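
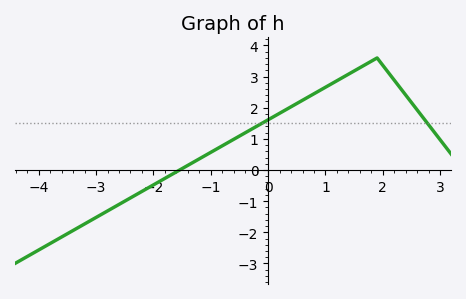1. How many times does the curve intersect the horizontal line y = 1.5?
2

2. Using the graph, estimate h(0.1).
1.7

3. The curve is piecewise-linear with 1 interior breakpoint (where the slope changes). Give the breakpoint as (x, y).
(1.9, 3.6)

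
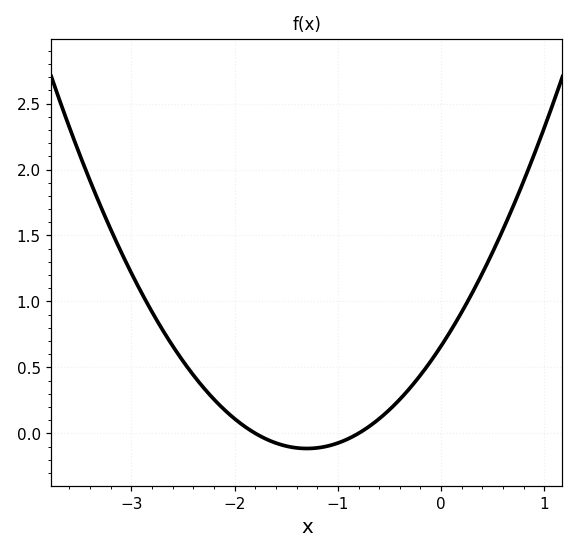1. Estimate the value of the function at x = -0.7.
0.051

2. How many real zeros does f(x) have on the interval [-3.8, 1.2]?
2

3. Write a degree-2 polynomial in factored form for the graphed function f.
y = 0.46(x + 1.8)(x + 0.8)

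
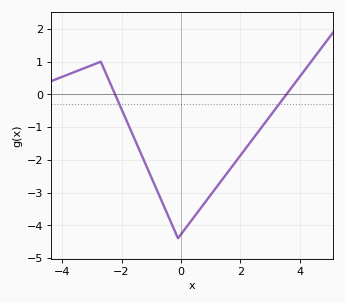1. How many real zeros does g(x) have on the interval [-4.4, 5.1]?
2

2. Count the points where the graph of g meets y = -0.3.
2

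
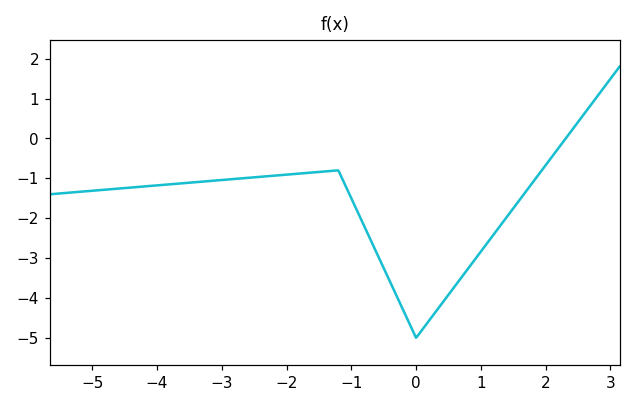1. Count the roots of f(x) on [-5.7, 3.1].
1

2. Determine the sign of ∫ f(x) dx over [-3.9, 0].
negative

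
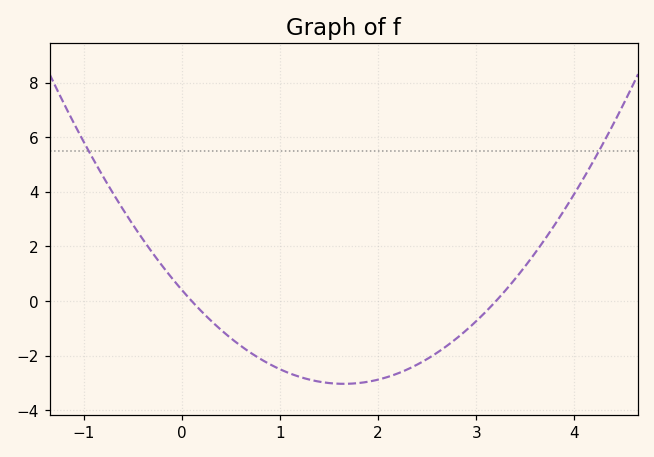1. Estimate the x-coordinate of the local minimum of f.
1.7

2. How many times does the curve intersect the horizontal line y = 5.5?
2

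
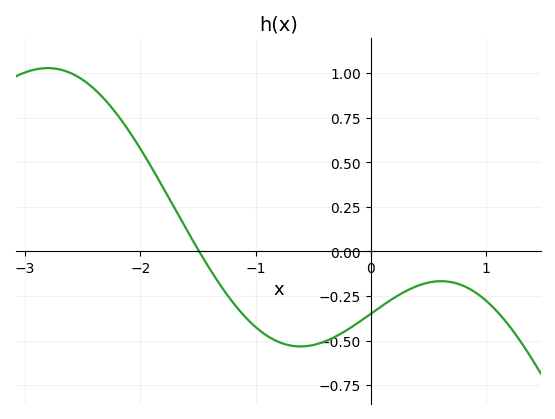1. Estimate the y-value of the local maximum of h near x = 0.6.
-0.167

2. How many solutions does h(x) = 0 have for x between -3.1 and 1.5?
1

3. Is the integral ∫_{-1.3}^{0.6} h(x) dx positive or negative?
negative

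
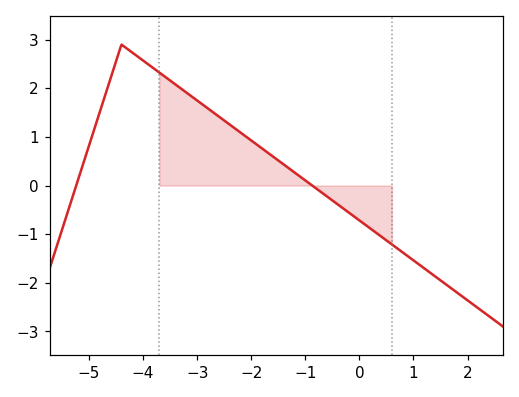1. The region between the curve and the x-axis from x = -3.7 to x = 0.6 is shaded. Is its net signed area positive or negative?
positive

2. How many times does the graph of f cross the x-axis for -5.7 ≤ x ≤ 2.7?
2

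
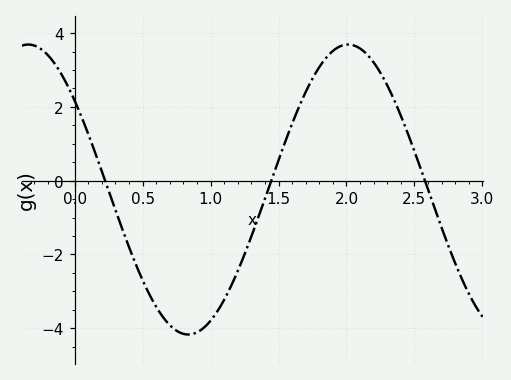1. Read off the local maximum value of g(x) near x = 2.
3.69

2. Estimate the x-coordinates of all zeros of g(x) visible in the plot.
0.224, 1.45, 2.58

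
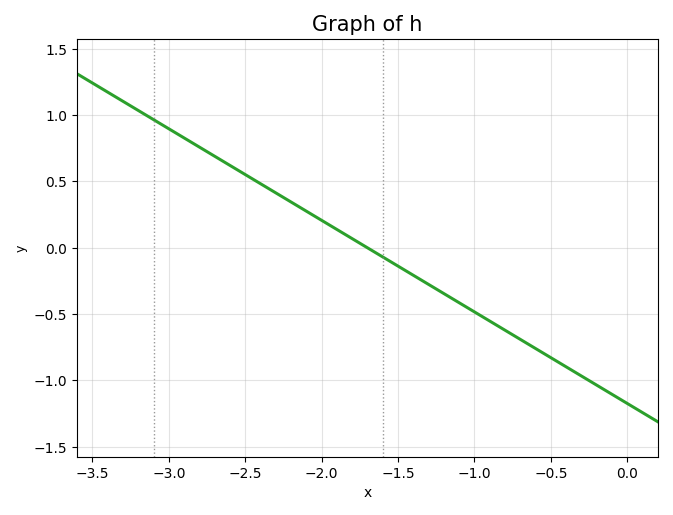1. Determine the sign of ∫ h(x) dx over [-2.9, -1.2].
positive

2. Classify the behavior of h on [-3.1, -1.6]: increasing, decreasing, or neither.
decreasing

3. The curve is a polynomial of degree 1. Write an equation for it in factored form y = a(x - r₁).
y = -0.69(x + 1.7)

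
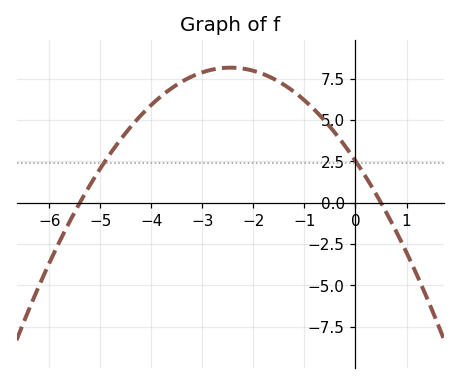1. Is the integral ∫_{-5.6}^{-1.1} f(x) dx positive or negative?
positive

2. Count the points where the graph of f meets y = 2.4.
2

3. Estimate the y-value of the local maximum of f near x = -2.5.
8.2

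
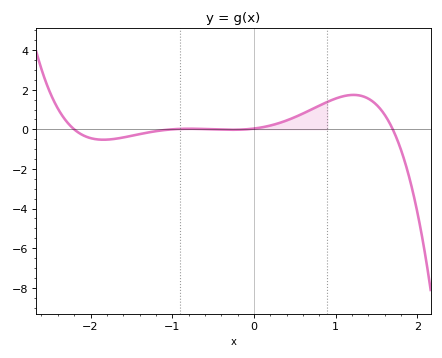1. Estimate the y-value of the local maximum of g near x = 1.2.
1.8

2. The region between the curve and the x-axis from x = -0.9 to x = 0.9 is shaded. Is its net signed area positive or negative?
positive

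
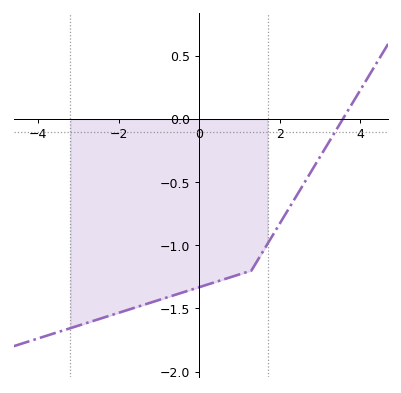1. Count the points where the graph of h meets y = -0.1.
1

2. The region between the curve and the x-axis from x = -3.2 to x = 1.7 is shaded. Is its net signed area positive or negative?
negative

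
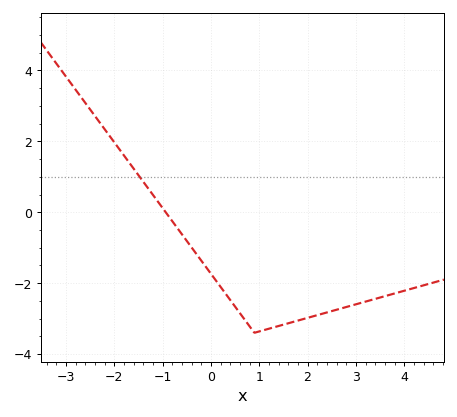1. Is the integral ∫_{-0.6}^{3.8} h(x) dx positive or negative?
negative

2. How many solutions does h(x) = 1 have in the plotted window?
1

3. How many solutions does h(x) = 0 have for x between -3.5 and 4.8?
1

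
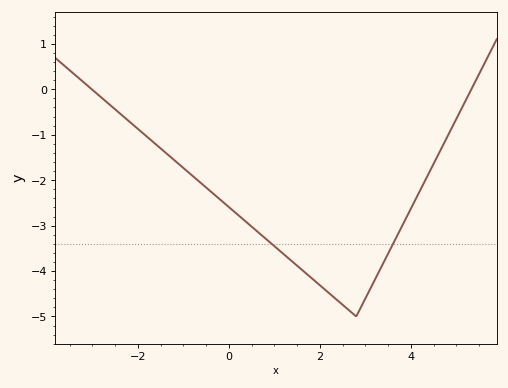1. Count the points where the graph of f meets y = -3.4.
2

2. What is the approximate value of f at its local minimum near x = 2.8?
-5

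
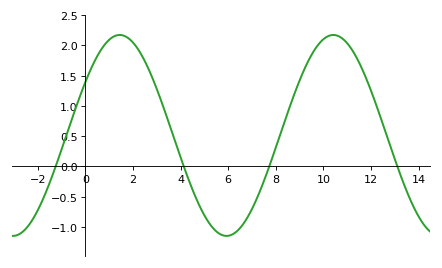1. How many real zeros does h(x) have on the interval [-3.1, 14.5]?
4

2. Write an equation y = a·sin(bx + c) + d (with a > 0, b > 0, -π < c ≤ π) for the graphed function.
y = 1.66sin(0.7x + 0.562) + 0.51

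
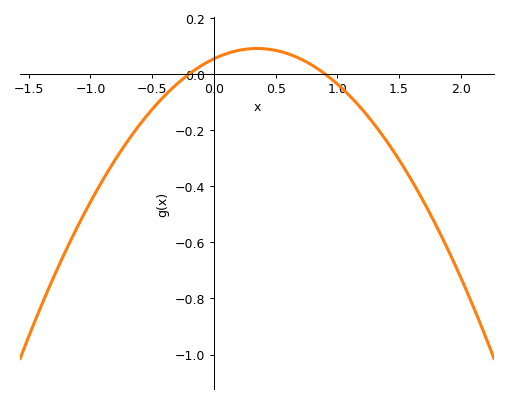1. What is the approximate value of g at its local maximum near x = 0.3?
0.091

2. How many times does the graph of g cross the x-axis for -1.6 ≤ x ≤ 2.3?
2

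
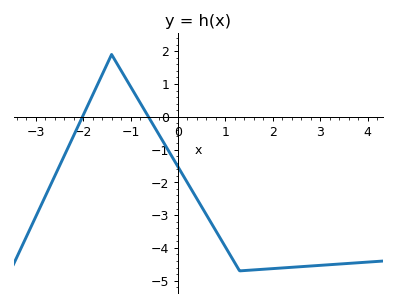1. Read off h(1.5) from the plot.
-4.7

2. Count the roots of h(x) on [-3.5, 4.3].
2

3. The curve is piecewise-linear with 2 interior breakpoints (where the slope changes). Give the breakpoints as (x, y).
(-1.4, 1.9); (1.3, -4.7)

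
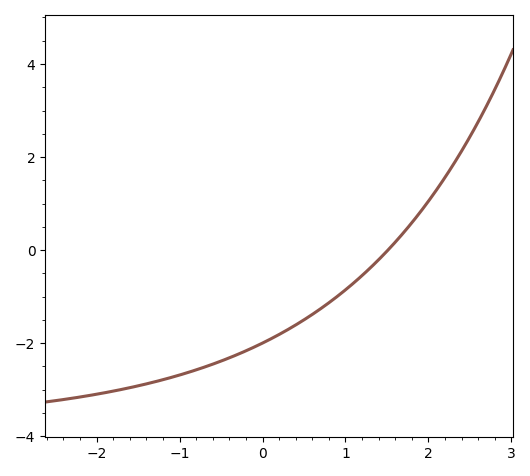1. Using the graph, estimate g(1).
-0.856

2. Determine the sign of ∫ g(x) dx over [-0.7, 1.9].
negative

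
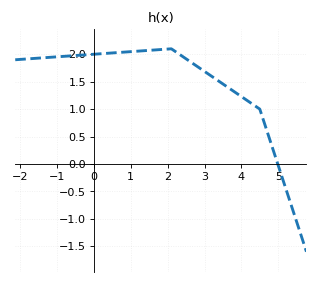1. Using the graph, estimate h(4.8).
0.4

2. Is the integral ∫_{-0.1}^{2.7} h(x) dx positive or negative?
positive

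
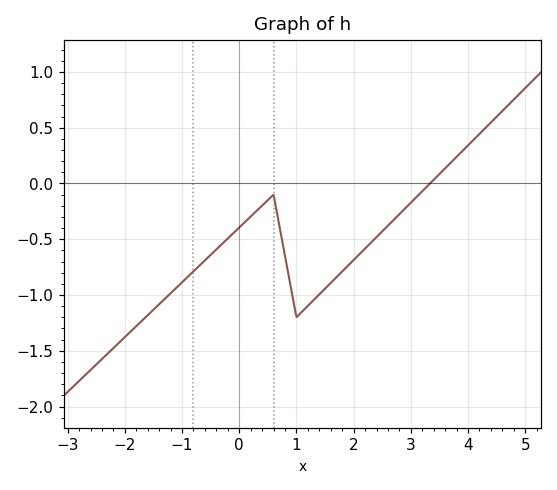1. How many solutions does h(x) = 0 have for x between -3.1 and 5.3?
1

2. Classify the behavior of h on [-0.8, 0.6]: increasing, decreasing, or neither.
increasing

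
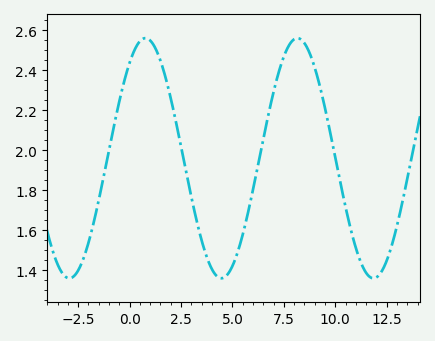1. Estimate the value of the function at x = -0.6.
2.2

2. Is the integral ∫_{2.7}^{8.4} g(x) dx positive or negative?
positive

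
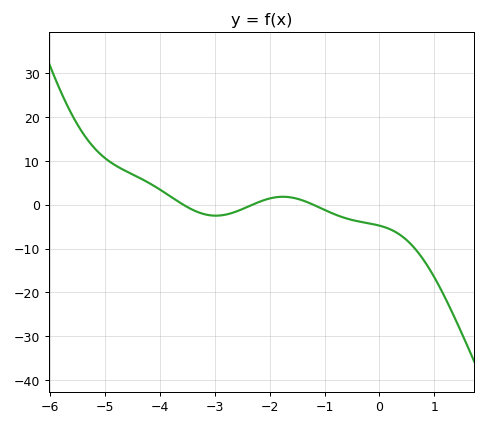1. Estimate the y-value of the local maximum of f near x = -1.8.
1.82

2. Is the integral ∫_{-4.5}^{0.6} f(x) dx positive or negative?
negative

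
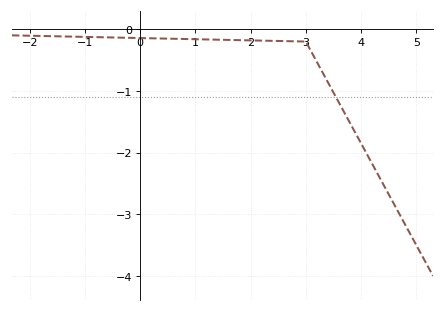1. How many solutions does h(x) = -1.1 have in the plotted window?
1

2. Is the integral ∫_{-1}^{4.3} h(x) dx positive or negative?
negative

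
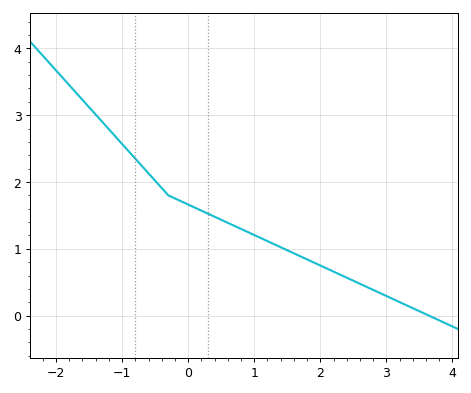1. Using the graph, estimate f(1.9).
0.796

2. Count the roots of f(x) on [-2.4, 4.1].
1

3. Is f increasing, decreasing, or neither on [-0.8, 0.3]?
decreasing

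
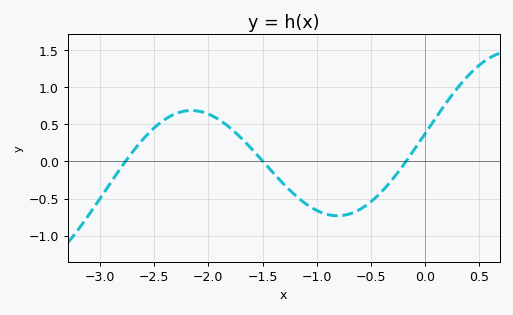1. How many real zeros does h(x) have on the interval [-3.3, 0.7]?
3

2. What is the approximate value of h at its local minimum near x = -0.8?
-0.75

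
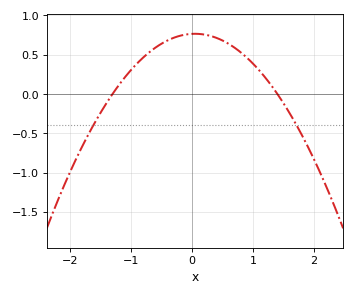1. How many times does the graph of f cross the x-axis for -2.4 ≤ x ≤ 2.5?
2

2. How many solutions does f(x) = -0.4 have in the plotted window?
2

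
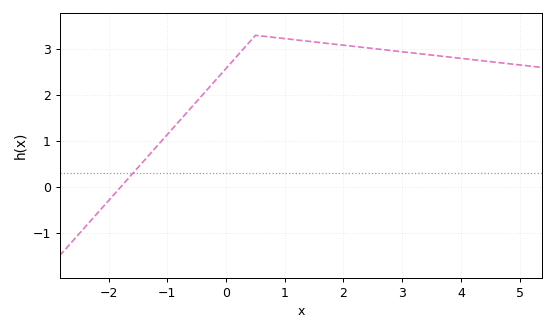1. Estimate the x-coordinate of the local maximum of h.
0.6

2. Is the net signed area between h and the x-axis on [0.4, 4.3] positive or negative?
positive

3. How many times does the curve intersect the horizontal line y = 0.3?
1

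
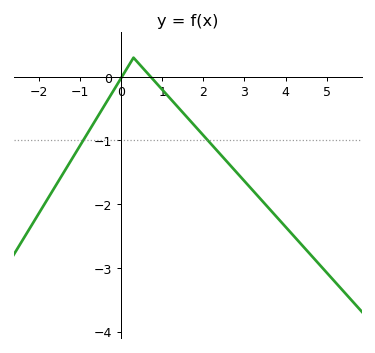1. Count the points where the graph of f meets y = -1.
2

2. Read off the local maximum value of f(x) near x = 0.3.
0.299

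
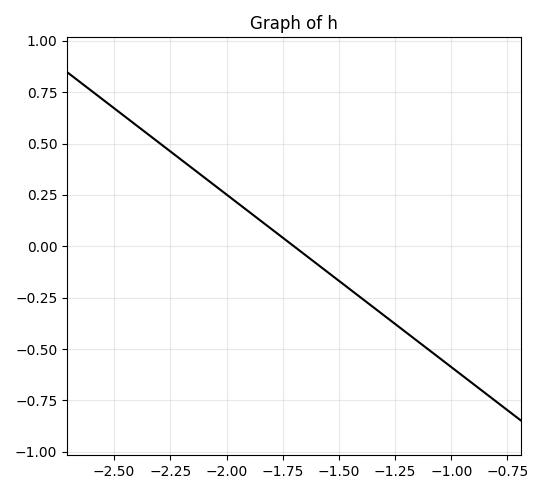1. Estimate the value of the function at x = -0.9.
-0.68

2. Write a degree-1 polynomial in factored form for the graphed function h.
y = -0.84(x + 1.7)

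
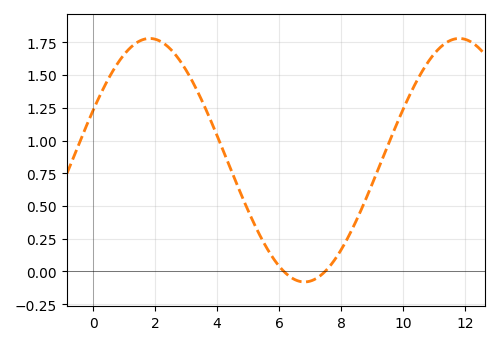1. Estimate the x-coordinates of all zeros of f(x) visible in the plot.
6.2, 7.4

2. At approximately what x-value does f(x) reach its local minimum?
6.8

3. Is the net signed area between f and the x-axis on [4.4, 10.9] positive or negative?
positive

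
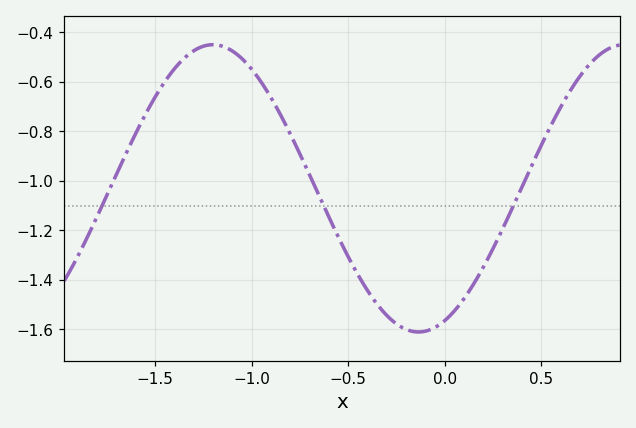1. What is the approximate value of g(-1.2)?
-0.45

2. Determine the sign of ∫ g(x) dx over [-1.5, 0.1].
negative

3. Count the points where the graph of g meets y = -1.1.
3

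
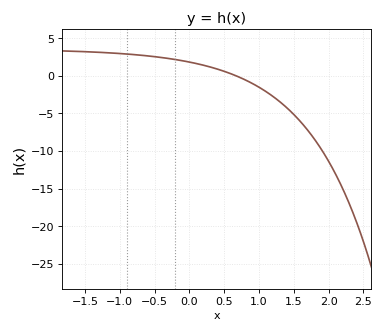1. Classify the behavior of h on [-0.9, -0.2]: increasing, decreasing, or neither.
decreasing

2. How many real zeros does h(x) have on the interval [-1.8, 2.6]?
1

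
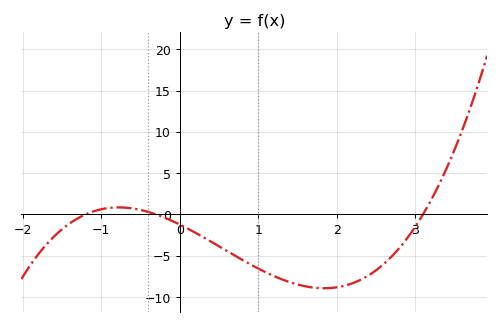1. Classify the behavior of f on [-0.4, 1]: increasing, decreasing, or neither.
decreasing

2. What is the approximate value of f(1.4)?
-8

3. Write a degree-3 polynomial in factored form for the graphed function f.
y = 1.09(x + 1.2)(x + 0.3)(x - 3.1)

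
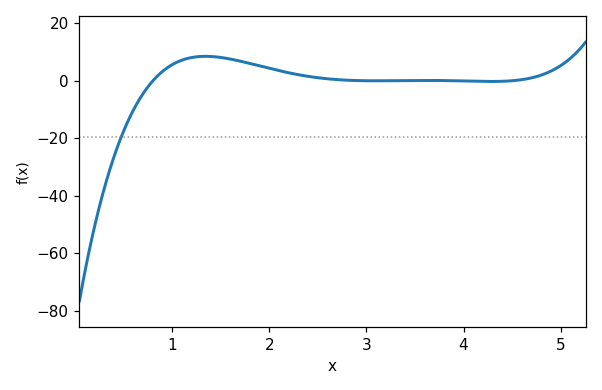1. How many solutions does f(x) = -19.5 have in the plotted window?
1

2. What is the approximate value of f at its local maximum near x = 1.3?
8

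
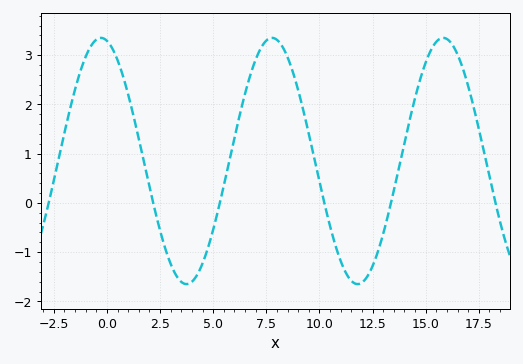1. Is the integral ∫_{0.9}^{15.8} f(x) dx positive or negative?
positive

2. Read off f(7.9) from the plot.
3.3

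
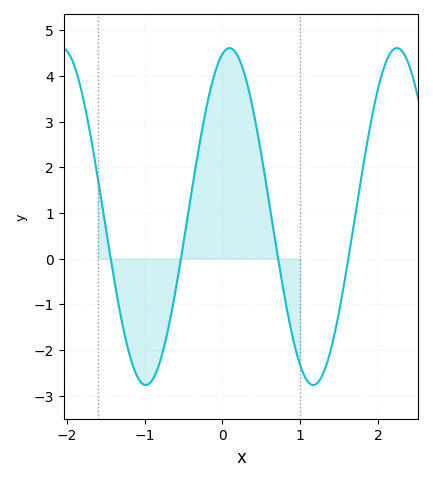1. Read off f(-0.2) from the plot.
3.3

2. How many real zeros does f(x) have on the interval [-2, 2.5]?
4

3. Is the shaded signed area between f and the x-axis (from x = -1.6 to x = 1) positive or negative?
positive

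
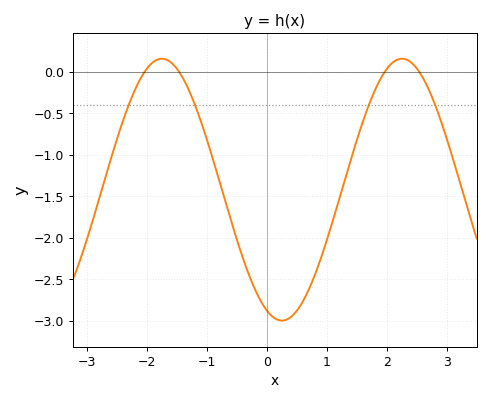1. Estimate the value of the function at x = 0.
-2.88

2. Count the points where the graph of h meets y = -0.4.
4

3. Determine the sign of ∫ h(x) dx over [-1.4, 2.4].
negative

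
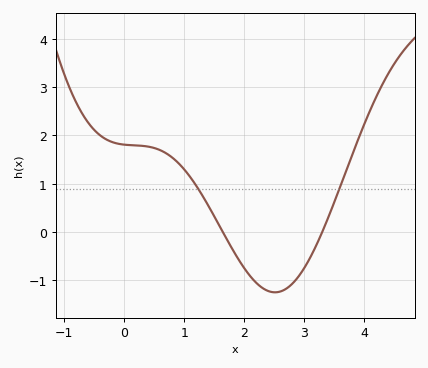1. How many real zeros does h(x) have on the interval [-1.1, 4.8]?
2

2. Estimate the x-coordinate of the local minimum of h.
2.51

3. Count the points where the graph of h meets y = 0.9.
2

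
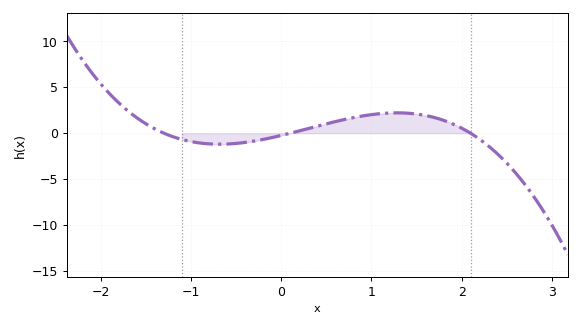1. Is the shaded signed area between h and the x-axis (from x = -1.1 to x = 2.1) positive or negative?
positive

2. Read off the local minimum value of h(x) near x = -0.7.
-1.2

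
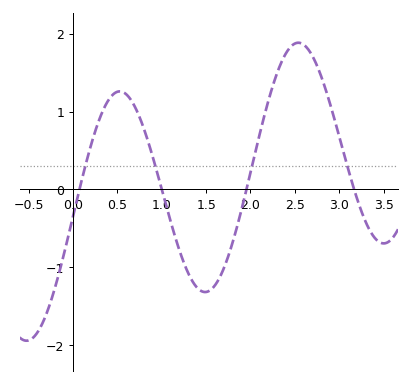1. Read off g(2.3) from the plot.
1.49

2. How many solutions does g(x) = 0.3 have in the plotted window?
4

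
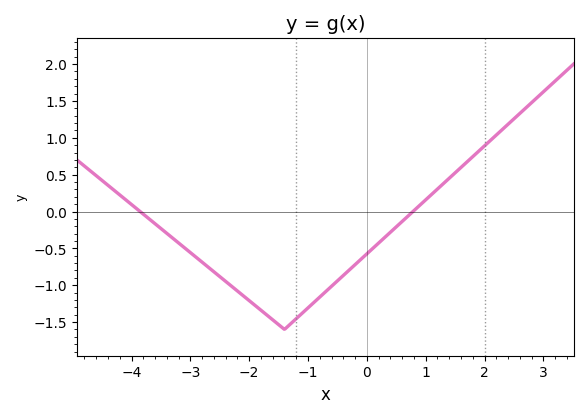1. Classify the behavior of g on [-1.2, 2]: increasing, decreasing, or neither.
increasing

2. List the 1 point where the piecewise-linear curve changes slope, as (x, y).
(-1.4, -1.6)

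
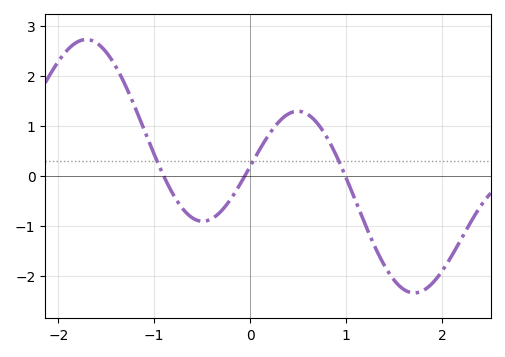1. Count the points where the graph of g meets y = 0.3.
3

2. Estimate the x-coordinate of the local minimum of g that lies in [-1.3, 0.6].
-0.5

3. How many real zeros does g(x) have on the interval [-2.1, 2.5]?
3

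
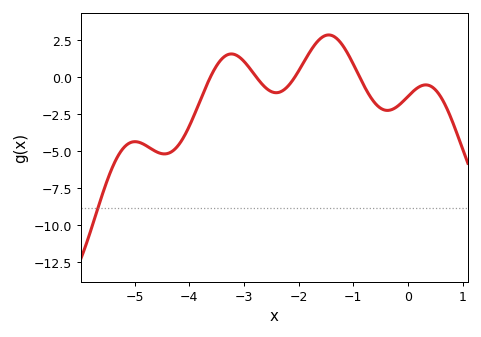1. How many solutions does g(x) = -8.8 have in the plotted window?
1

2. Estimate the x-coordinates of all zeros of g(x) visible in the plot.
-3.62, -2.77, -2.07, -0.881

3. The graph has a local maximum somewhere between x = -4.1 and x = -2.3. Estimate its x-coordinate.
-3.23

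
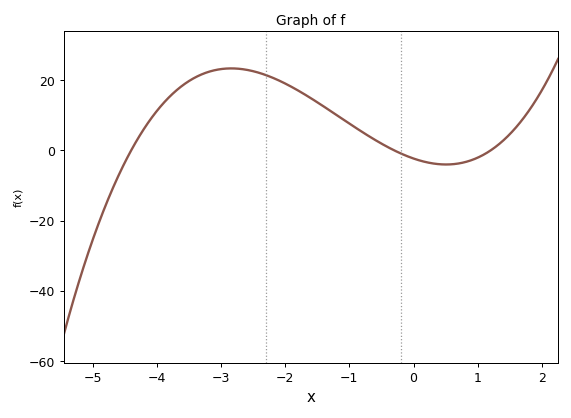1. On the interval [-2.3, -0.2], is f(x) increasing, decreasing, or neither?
decreasing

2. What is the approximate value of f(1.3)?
2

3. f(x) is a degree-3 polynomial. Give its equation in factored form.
y = 1.46(x + 4.4)(x + 0.3)(x - 1.2)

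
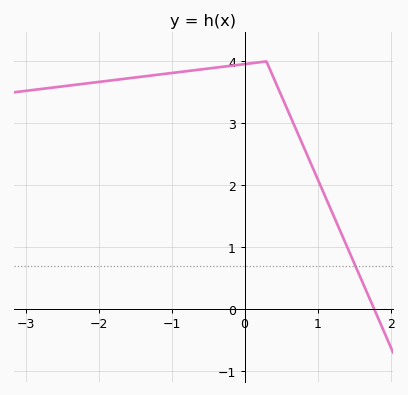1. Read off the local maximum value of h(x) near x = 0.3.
4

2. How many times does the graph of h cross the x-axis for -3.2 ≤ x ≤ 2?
1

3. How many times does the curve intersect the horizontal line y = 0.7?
1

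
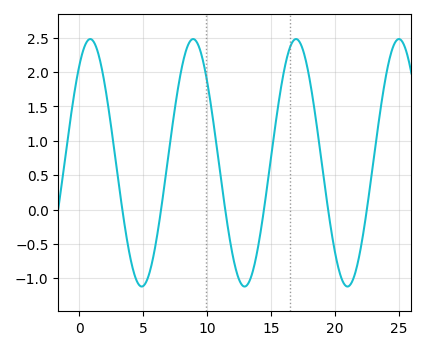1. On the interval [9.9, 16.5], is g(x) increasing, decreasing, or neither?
neither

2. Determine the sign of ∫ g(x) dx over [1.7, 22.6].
positive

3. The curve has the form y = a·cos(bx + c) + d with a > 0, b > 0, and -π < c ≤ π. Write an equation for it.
y = 1.8cos(0.78x - 0.67) + 0.68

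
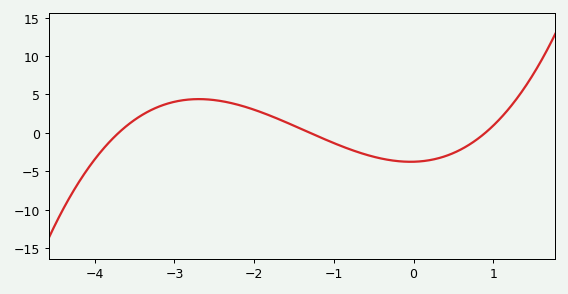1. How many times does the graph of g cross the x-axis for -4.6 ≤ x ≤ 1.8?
3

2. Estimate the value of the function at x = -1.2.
-0.5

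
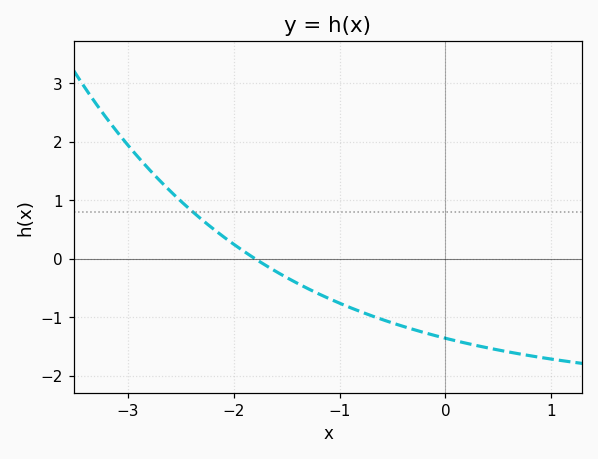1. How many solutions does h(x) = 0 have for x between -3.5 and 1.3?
1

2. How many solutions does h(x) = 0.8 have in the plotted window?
1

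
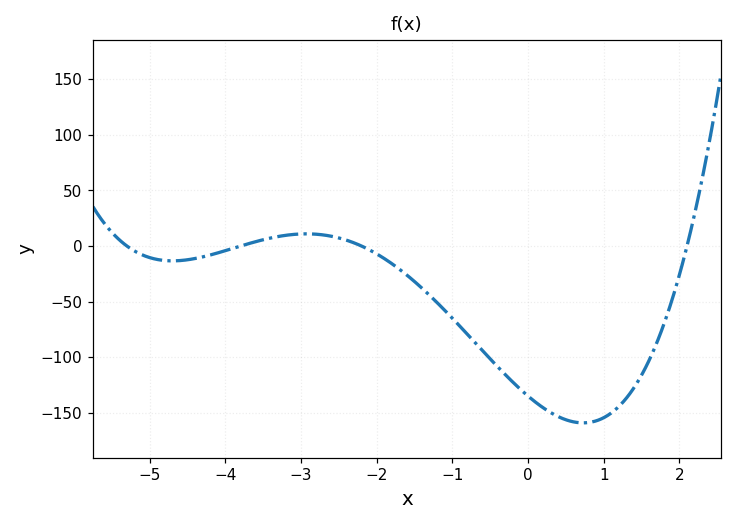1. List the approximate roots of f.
-5.3, -3.8, -2.2, 2.1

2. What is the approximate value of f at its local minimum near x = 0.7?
-159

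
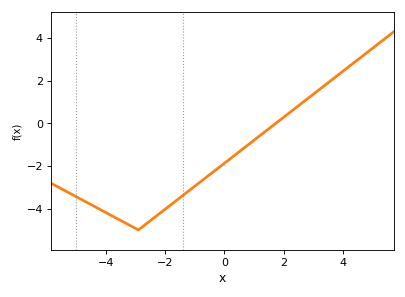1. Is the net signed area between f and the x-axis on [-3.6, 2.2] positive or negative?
negative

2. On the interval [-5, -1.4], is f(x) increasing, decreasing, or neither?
neither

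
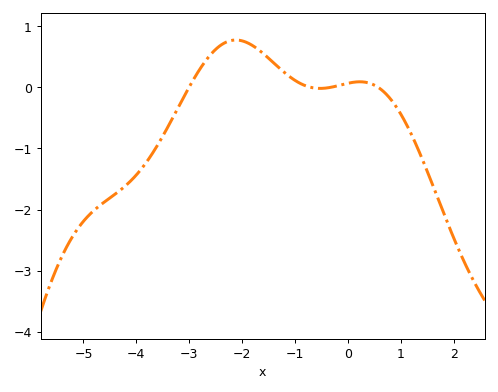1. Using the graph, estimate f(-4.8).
-2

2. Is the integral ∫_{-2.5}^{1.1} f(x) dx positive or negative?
positive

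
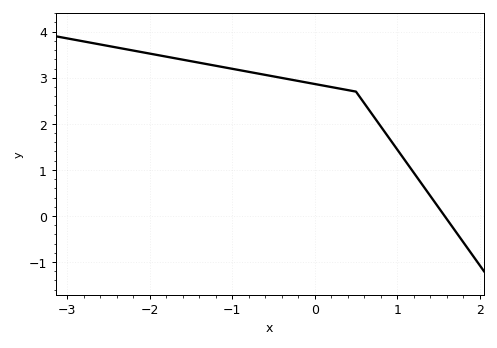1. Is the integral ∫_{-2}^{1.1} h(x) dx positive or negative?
positive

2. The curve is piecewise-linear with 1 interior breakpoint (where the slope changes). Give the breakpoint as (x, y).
(0.5, 2.7)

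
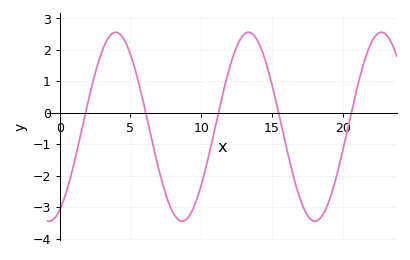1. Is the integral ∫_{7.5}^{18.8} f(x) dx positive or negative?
negative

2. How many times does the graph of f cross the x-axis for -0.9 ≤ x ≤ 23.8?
5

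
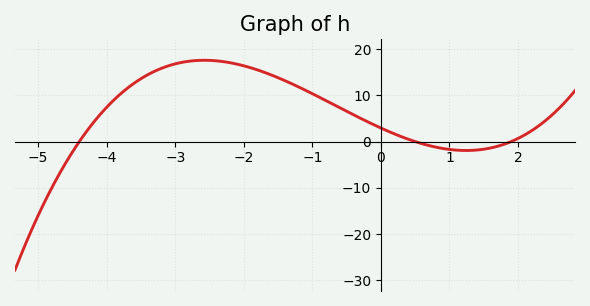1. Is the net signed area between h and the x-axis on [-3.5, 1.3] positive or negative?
positive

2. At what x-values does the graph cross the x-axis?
-4.4, 0.6, 2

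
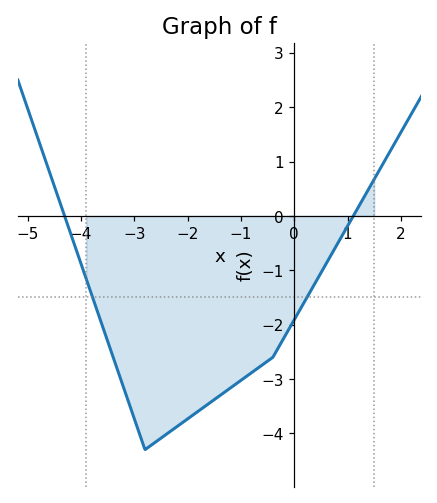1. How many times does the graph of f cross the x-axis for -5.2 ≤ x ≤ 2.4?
2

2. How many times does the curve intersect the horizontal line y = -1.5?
2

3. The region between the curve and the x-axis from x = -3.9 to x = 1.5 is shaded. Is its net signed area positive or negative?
negative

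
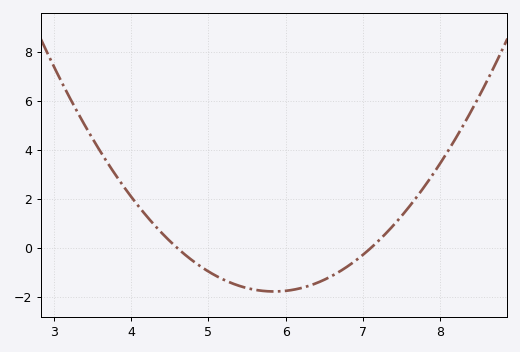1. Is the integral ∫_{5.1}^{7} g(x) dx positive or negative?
negative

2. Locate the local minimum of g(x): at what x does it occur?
5.85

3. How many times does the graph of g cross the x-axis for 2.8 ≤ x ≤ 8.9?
2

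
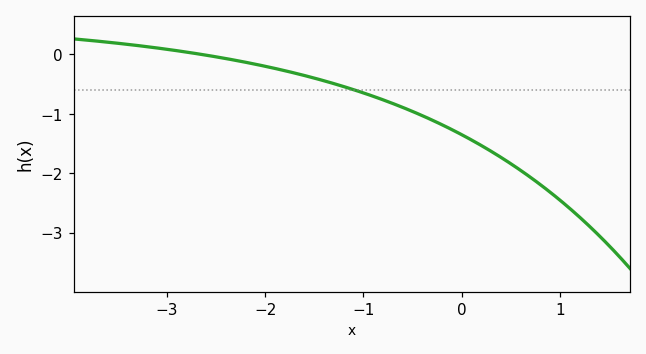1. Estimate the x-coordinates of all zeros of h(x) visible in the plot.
-2.65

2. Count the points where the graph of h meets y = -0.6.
1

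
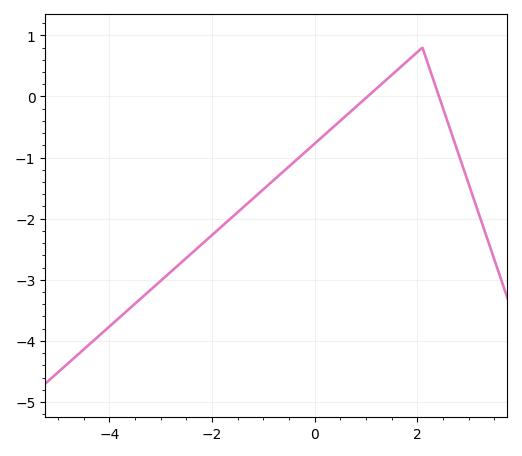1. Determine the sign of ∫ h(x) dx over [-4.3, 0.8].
negative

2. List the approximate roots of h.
1.03, 2.42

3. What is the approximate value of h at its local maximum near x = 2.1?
0.799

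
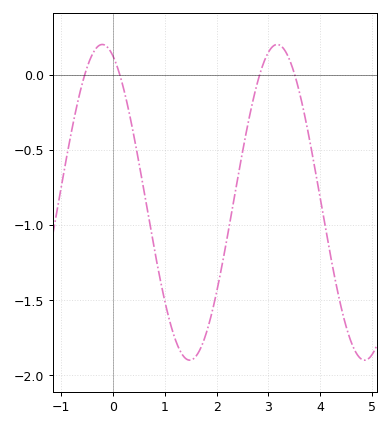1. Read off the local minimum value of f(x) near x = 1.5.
-1.9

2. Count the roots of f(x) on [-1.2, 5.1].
4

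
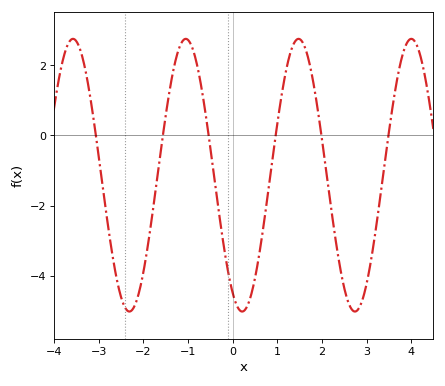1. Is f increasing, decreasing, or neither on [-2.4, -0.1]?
neither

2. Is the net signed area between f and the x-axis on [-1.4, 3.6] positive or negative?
negative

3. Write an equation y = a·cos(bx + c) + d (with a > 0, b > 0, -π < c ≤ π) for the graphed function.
y = 3.88cos(2.49x + 2.61) - 1.13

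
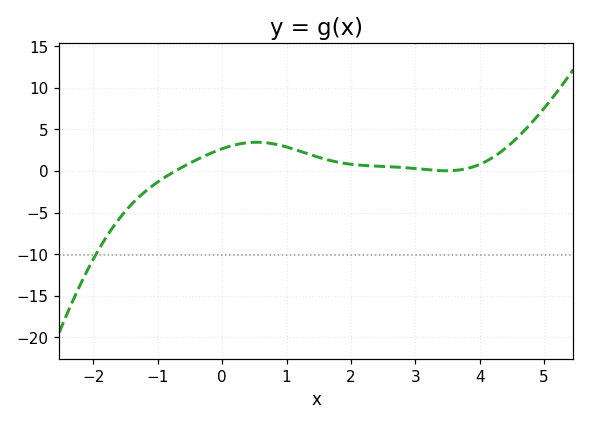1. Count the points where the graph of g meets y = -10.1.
1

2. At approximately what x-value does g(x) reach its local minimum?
3.4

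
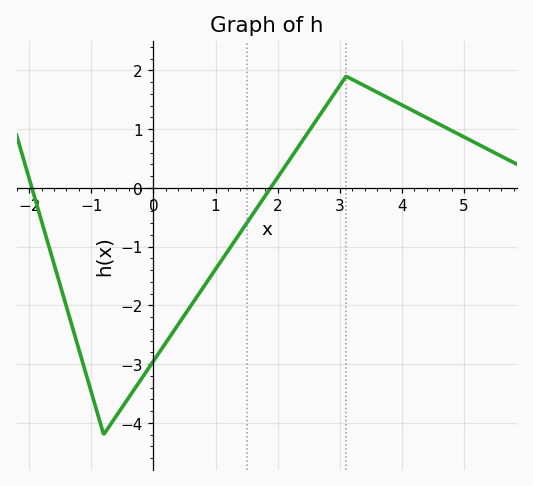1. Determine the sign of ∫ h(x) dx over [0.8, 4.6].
positive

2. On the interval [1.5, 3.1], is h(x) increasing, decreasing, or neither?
increasing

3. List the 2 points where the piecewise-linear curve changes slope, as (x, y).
(-0.8, -4.2); (3.1, 1.9)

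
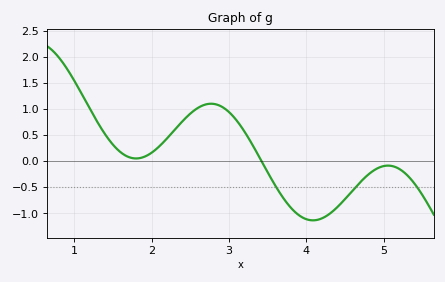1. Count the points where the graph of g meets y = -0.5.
3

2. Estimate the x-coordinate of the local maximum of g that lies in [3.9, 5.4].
5.05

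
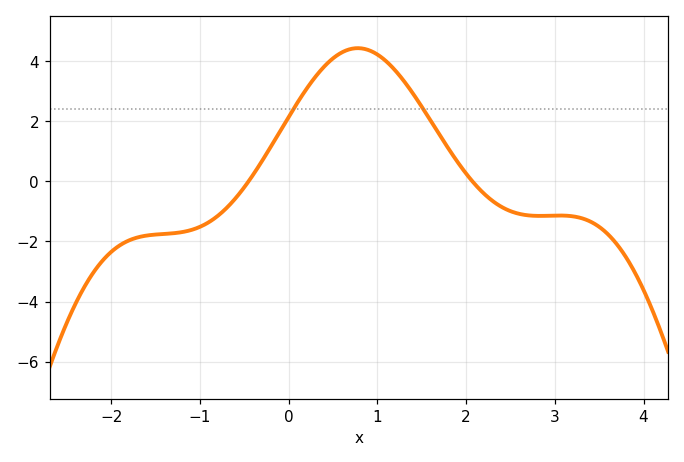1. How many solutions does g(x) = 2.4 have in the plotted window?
2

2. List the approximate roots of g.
-0.454, 2.07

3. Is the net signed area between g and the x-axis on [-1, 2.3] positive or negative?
positive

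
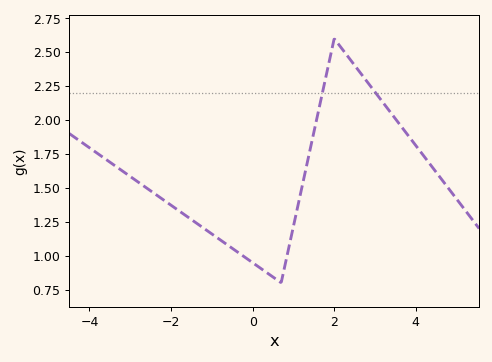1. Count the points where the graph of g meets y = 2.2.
2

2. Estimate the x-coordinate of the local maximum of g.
2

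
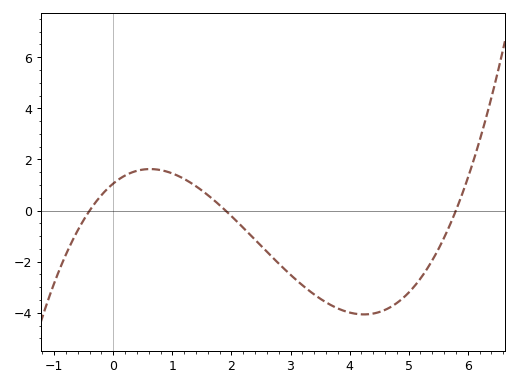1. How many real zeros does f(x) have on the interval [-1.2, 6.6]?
3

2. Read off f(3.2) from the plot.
-3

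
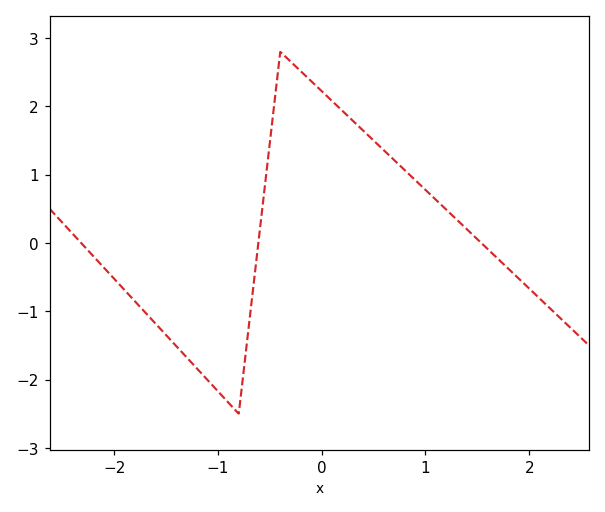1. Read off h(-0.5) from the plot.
1.48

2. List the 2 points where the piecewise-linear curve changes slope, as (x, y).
(-0.8, -2.5); (-0.4, 2.8)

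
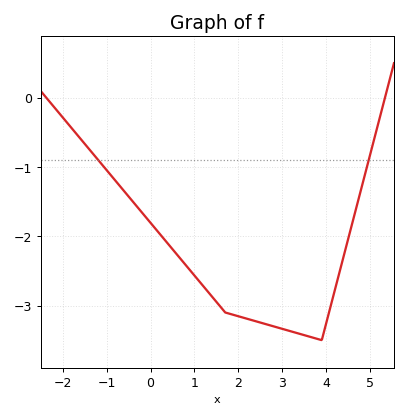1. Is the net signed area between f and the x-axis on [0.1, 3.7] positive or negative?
negative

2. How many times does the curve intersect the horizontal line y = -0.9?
2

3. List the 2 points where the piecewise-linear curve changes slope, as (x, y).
(1.7, -3.1); (3.9, -3.5)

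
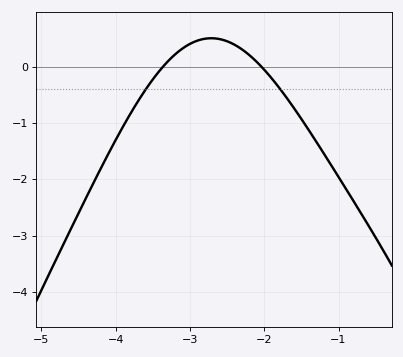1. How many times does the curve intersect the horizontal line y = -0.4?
2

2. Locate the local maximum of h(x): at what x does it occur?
-2.7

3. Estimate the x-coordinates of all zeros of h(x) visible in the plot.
-3.4, -2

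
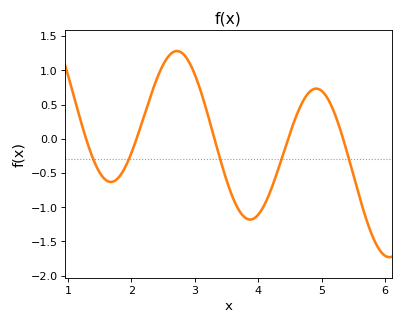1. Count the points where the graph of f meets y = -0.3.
5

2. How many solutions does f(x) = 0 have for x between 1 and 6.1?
5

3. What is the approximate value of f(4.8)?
0.7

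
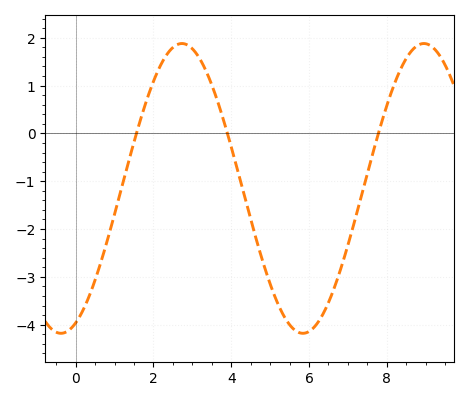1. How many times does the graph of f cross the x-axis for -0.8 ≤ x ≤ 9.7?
3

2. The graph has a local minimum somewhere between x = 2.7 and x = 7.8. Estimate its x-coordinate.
5.84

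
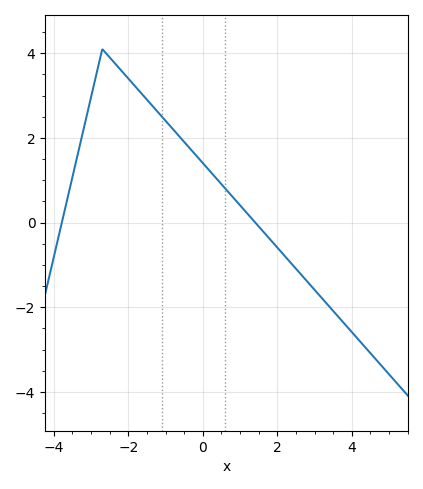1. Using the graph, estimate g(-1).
2.4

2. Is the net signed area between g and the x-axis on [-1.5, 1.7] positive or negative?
positive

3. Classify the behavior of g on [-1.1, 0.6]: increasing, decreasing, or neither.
decreasing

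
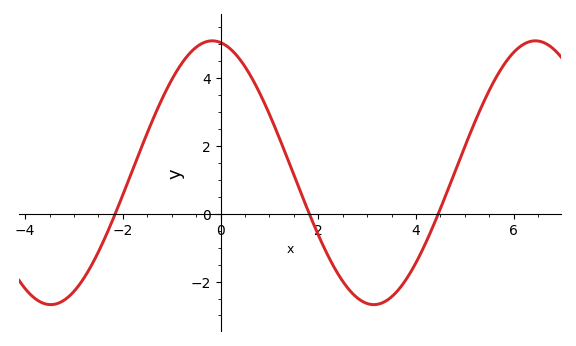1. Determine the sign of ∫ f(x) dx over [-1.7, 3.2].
positive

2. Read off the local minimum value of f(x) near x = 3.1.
-2.68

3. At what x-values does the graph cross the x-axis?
-2.15, 1.81, 4.46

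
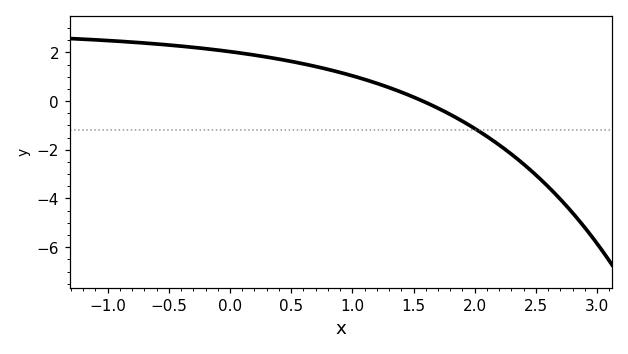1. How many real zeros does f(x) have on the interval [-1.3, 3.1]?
1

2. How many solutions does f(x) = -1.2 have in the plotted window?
1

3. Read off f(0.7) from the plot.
1.4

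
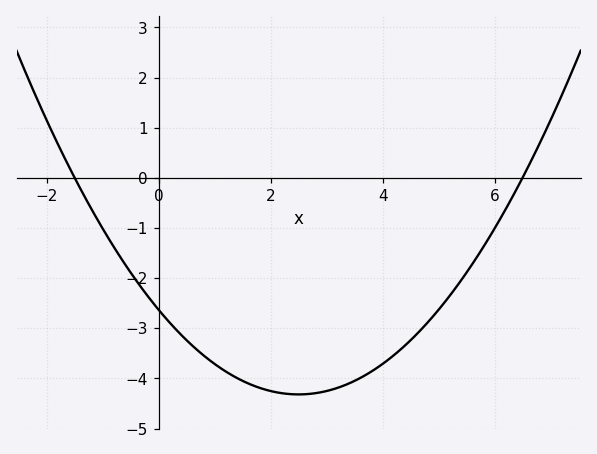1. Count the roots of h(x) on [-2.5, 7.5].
2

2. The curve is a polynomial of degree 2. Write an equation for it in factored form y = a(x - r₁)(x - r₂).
y = 0.27(x + 1.5)(x - 6.5)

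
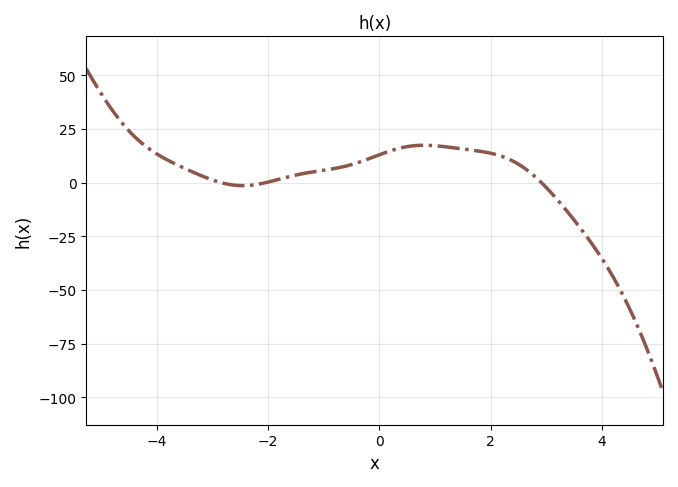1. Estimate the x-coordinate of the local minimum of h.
-2.4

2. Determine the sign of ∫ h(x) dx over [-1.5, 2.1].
positive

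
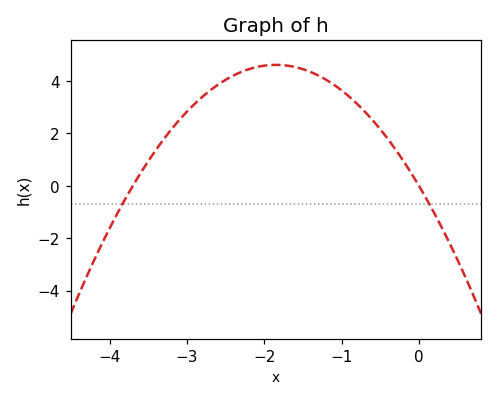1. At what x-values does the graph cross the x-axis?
-3.7, 0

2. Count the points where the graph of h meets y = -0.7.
2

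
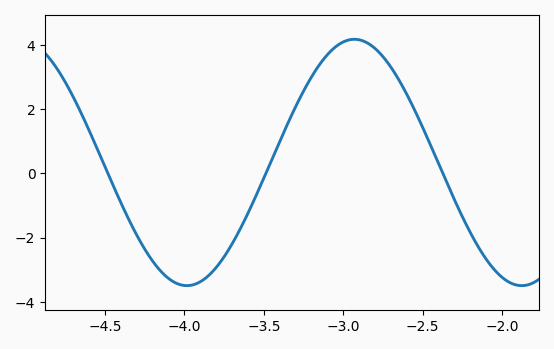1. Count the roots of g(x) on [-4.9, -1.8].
3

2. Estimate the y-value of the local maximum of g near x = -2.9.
4.2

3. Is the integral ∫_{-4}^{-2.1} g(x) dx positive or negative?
positive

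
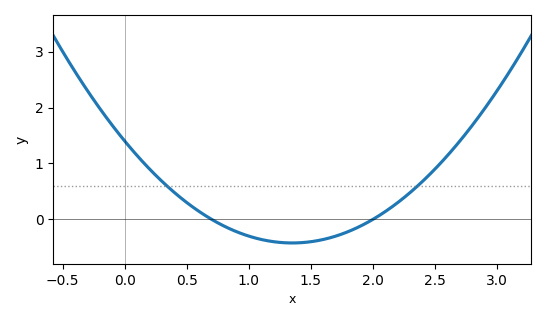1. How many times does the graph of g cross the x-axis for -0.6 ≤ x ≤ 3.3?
2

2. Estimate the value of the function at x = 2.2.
0.3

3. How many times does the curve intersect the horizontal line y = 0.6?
2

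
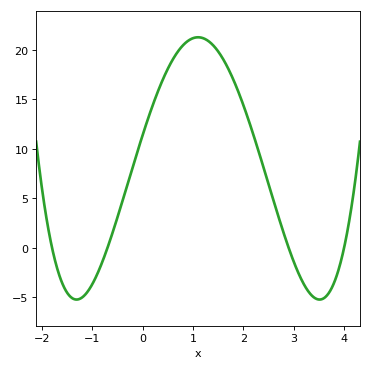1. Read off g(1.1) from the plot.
21.3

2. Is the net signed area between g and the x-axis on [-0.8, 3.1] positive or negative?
positive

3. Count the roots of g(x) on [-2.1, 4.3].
4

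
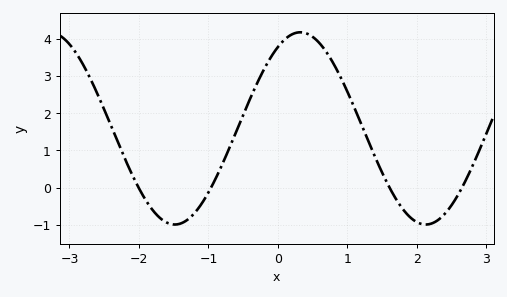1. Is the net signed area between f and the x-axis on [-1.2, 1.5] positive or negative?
positive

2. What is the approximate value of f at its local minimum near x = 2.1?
-1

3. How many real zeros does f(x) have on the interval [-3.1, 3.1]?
4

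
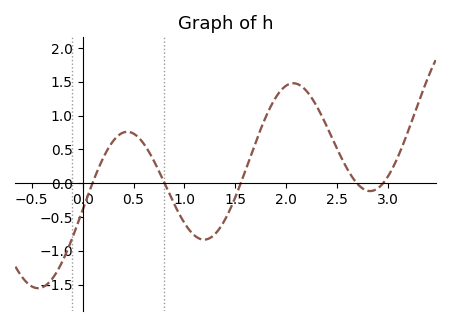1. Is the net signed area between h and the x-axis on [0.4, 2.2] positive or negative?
positive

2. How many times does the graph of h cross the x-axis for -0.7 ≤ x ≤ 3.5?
5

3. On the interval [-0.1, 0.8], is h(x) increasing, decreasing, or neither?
neither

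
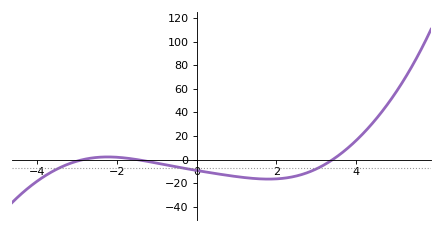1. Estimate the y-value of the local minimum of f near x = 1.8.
-16.6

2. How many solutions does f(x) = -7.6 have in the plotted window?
3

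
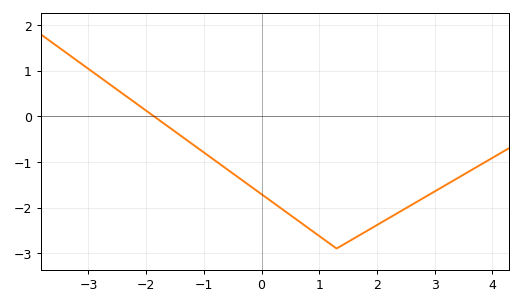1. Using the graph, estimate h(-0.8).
-0.975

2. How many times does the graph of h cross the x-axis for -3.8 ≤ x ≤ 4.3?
1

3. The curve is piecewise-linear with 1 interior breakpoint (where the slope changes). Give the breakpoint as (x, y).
(1.3, -2.9)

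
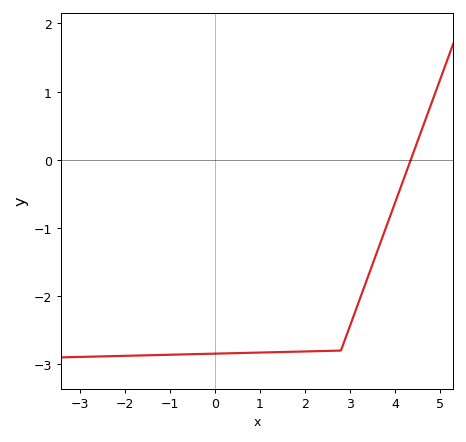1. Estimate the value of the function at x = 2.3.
-2.81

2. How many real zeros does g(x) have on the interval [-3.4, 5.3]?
1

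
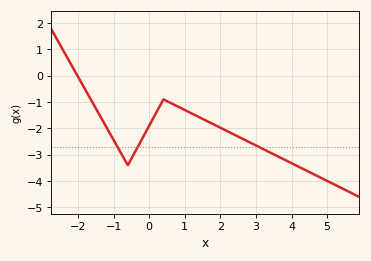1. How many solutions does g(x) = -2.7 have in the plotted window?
3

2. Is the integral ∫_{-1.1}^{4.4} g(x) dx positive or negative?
negative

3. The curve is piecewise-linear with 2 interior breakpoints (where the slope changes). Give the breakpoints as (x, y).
(-0.6, -3.4); (0.4, -0.9)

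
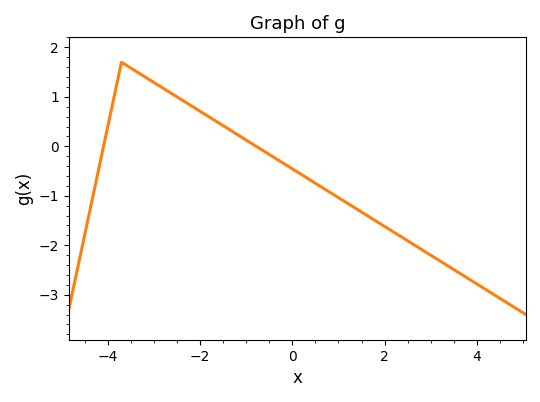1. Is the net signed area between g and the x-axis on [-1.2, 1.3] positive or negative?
negative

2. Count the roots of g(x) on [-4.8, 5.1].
2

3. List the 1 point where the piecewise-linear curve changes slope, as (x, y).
(-3.7, 1.7)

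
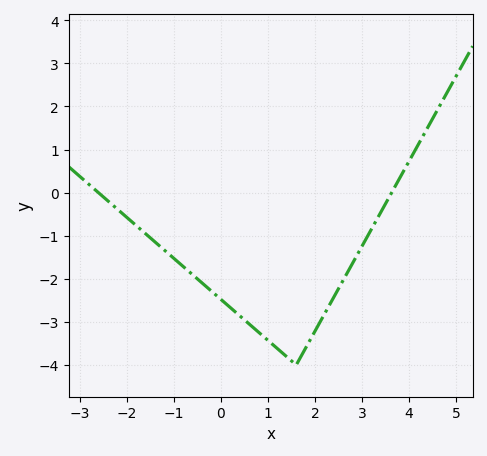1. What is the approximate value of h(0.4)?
-2.86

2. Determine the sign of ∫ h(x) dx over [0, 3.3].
negative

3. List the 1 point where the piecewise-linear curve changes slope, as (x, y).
(1.6, -4)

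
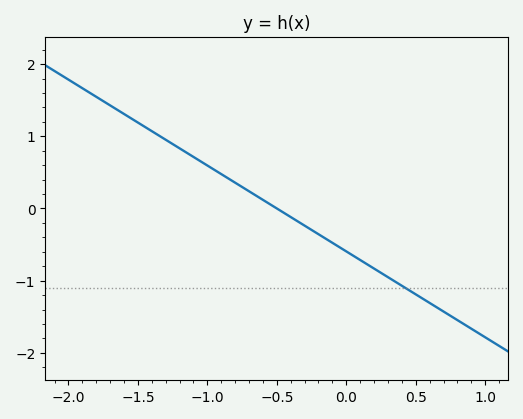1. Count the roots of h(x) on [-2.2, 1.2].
1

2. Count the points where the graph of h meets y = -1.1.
1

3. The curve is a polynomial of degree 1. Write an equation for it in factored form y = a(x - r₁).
y = -1.19(x + 0.5)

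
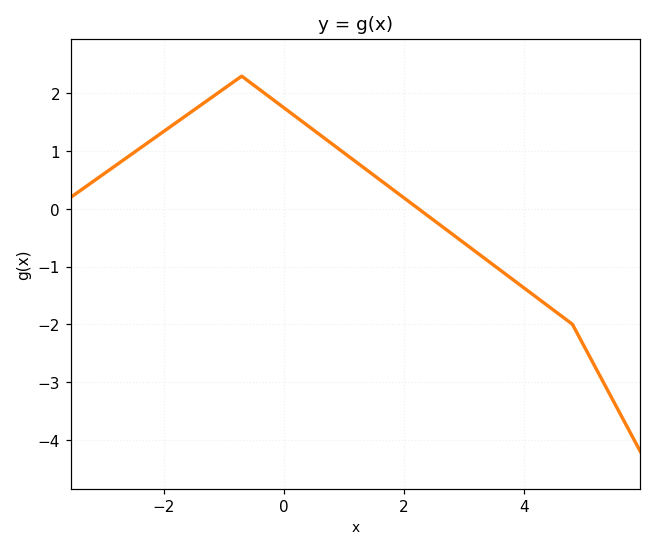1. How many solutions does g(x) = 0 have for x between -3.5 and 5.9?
1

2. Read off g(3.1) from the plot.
-0.671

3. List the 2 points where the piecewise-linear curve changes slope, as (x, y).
(-0.7, 2.3); (4.8, -2)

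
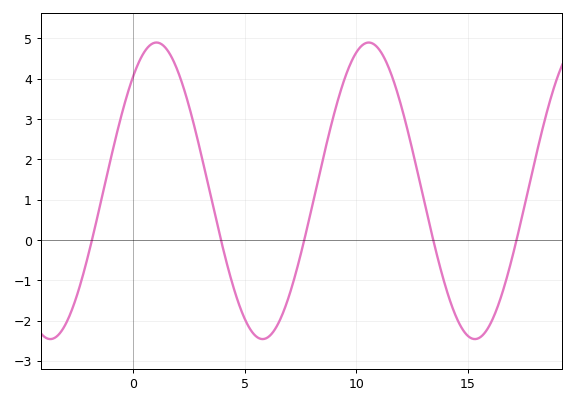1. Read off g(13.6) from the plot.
-0.4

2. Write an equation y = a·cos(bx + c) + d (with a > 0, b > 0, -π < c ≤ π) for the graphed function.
y = 3.68cos(0.66x - 0.68) + 1.22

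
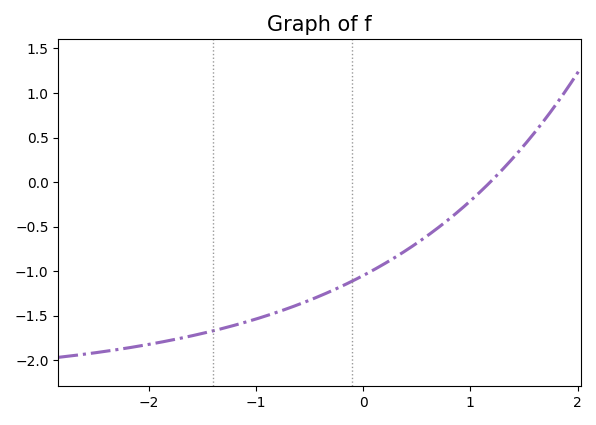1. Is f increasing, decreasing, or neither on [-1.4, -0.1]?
increasing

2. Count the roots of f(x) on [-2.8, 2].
1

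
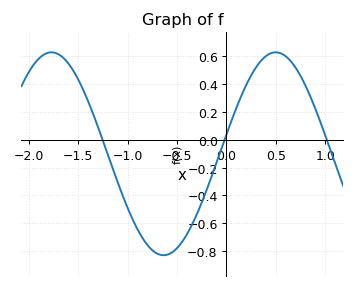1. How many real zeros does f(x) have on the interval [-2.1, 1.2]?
3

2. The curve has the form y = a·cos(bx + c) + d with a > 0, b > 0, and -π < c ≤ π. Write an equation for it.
y = 0.73cos(2.8x - 1.4) - 0.1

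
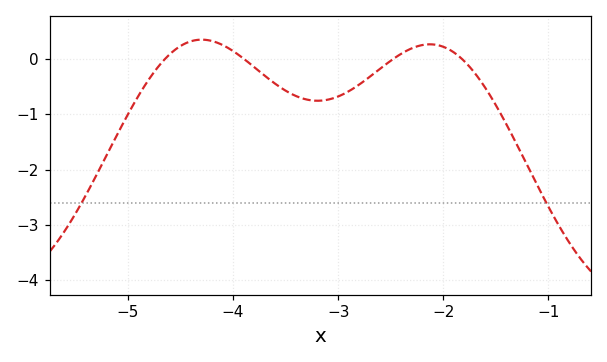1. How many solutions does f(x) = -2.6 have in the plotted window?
2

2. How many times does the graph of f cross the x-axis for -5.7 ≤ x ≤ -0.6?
4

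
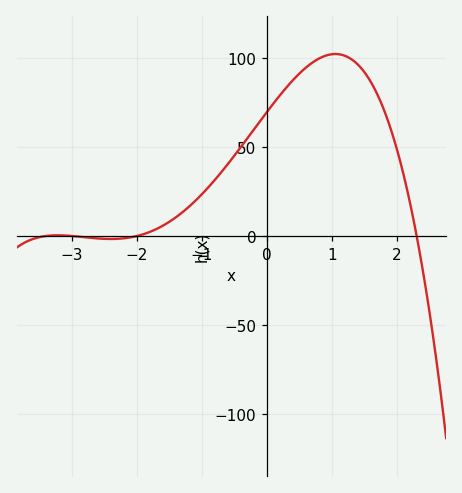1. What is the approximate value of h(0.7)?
97.6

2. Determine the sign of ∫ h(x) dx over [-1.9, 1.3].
positive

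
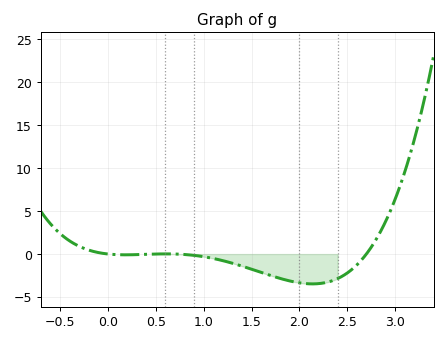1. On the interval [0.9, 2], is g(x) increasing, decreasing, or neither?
decreasing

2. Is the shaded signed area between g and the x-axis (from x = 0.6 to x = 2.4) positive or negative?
negative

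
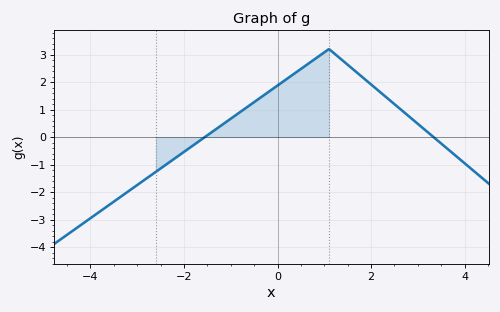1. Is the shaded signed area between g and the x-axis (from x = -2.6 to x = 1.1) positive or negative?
positive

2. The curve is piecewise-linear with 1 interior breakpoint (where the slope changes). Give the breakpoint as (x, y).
(1.1, 3.2)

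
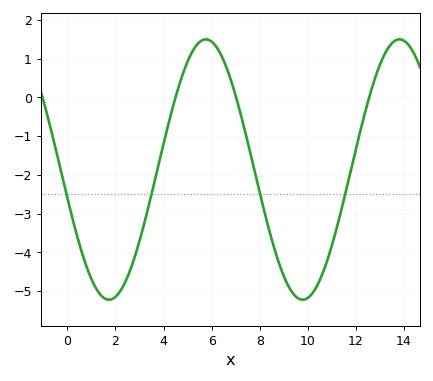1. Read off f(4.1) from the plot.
-0.94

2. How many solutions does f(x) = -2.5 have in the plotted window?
4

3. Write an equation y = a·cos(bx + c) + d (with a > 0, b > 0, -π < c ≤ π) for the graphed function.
y = 3.36cos(0.78x + 1.79) - 1.86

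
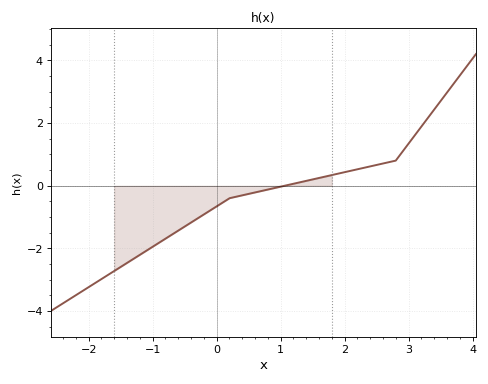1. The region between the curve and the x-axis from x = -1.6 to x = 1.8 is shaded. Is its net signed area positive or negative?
negative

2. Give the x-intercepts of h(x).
1.1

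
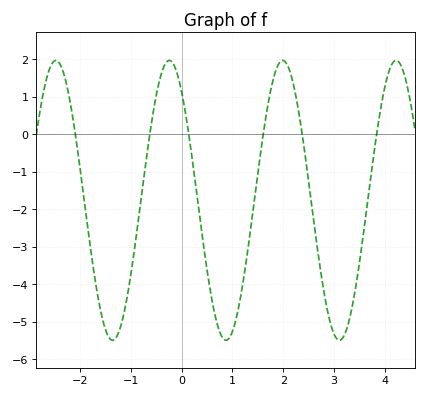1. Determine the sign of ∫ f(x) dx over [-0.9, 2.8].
negative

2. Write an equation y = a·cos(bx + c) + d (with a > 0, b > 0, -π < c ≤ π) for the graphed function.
y = 3.73cos(2.8x + 0.69) - 1.76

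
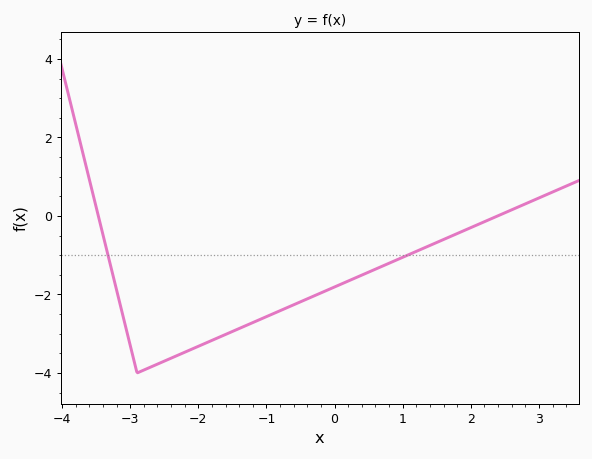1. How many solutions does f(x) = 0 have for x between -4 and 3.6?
2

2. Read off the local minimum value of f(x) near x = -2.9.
-4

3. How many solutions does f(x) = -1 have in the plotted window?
2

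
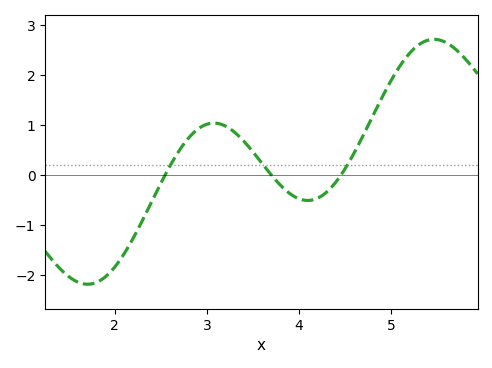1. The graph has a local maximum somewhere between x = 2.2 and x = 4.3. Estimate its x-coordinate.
3.07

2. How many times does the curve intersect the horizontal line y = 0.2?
3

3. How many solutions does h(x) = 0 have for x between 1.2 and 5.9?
3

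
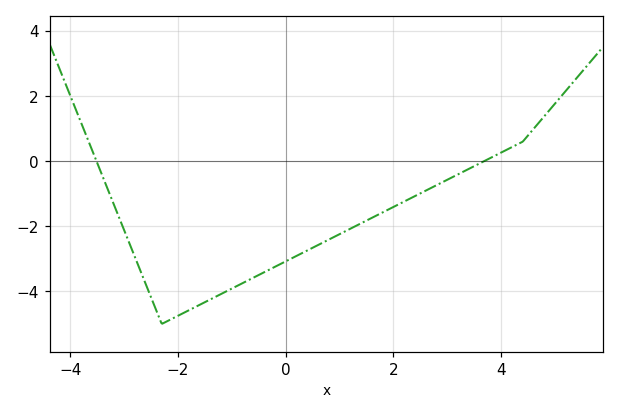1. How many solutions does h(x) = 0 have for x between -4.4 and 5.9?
2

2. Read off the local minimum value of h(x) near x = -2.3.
-5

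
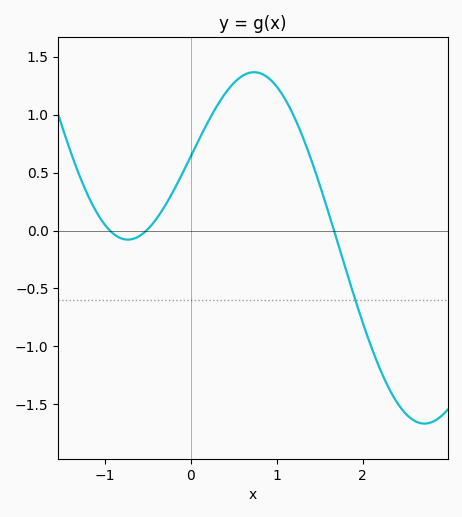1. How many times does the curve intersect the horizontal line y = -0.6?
1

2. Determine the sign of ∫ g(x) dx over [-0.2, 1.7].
positive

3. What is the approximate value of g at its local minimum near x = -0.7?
-0.078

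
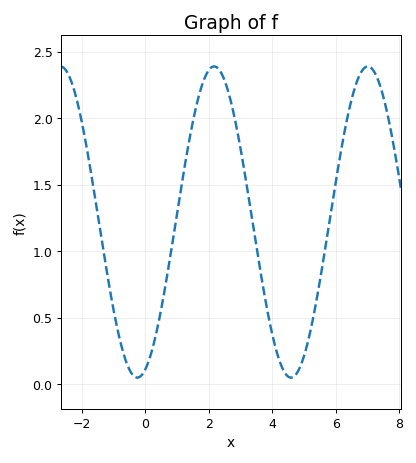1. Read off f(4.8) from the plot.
0.095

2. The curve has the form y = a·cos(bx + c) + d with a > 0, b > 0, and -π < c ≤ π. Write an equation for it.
y = 1.17cos(1.3x - 2.82) + 1.22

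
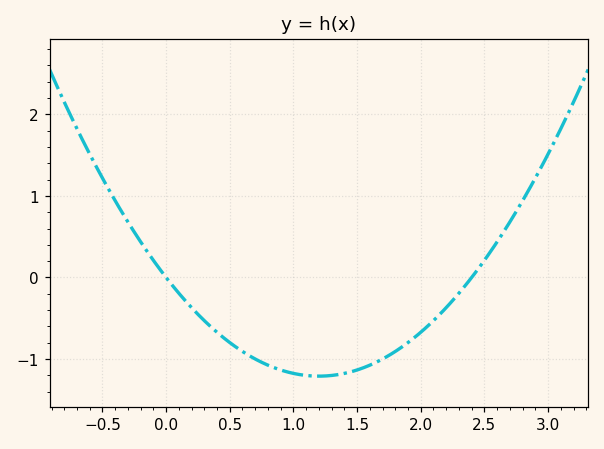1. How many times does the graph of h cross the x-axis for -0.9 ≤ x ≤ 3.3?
2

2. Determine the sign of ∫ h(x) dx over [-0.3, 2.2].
negative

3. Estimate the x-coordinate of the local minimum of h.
1.2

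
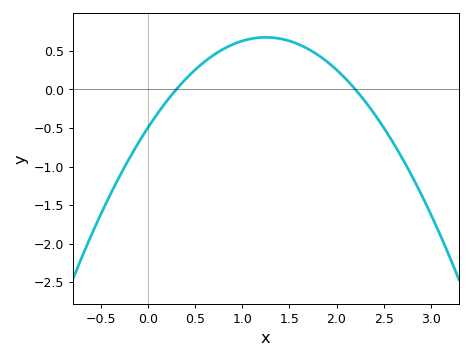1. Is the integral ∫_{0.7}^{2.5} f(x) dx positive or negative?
positive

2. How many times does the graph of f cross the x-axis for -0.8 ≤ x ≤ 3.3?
2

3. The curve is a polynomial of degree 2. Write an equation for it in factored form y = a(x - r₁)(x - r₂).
y = -0.75(x - 0.3)(x - 2.2)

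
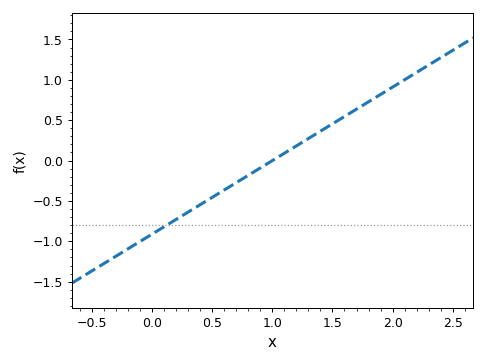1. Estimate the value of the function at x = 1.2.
0.182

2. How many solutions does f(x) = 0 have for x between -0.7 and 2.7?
1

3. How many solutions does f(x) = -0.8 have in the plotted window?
1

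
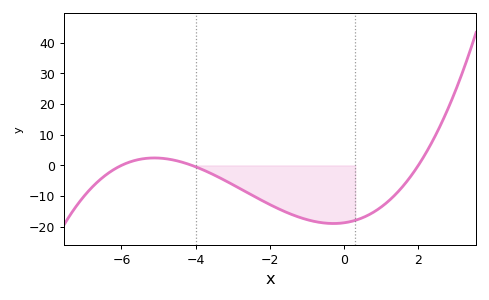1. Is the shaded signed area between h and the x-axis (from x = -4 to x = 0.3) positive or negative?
negative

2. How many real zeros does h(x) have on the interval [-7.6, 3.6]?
3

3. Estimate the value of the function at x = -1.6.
-15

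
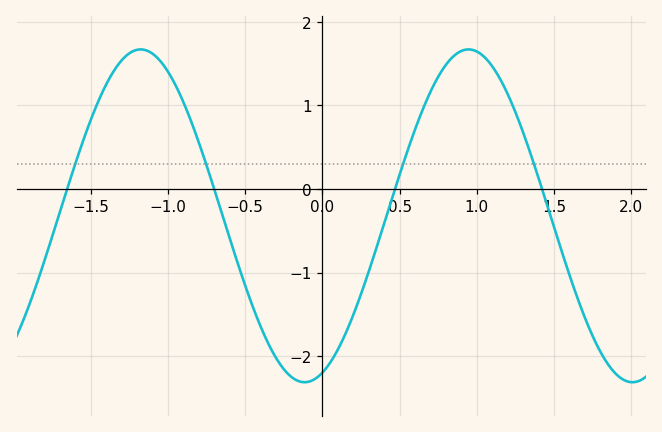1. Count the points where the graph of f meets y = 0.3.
4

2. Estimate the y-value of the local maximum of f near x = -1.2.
1.7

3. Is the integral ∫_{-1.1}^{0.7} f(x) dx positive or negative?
negative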